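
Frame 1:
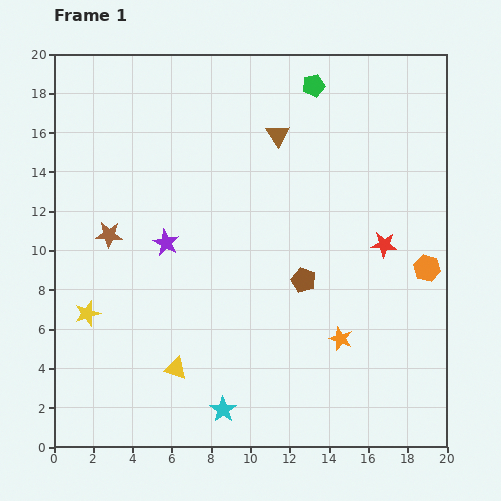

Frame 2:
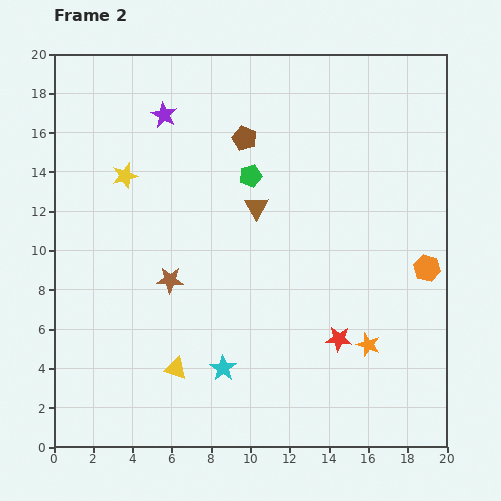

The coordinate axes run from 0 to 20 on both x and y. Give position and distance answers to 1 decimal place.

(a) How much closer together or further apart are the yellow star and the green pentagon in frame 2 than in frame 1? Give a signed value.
-9.9

Distance in frame 1: 16.3. Distance in frame 2: 6.4.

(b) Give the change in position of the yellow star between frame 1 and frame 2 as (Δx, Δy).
(1.9, 7.0)

The yellow star was at (1.7, 6.8) in frame 1 and (3.6, 13.8) in frame 2.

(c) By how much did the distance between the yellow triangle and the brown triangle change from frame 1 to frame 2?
-3.8

Distance in frame 1: 13.0. Distance in frame 2: 9.2.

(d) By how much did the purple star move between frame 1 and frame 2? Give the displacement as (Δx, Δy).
(-0.1, 6.5)

The purple star was at (5.7, 10.4) in frame 1 and (5.6, 16.9) in frame 2.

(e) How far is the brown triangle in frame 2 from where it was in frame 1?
3.9

The brown triangle moved from (11.4, 15.9) to (10.3, 12.2), a distance of √(1.1² + 3.7²) ≈ 3.9.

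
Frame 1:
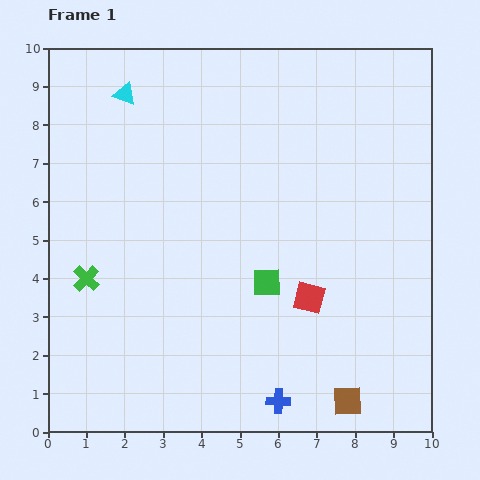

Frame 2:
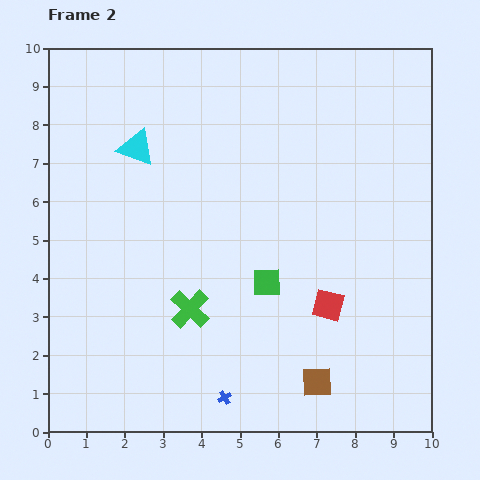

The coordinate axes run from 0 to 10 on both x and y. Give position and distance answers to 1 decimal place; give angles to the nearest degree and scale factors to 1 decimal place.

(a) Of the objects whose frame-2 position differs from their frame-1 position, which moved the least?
the red square

(moved 0.5)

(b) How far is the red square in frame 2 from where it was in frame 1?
0.5

The red square moved from (6.8, 3.5) to (7.3, 3.3), a distance of √(0.5² + 0.2²) ≈ 0.5.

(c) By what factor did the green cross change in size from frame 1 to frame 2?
1.5×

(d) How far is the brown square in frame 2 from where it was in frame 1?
0.9

The brown square moved from (7.8, 0.8) to (7.0, 1.3), a distance of √(0.8² + 0.5²) ≈ 0.9.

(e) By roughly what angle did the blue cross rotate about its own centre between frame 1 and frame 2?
33° counter-clockwise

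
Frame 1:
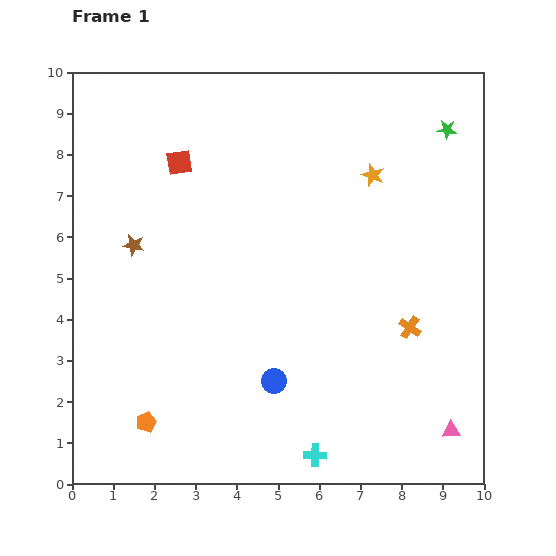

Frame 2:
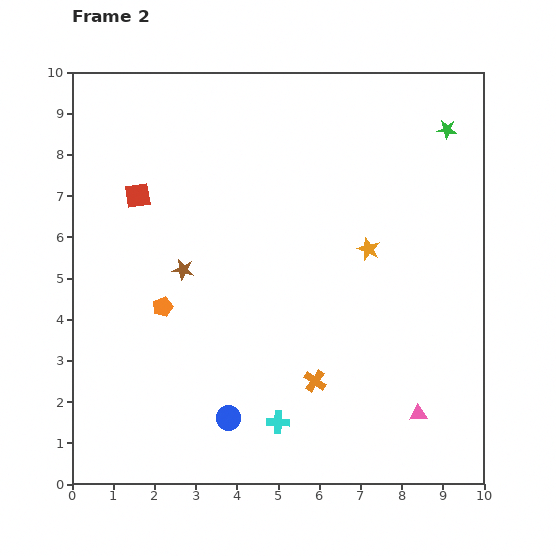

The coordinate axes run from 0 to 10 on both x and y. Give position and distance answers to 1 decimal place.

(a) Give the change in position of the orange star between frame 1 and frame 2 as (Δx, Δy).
(-0.1, -1.8)

The orange star was at (7.3, 7.5) in frame 1 and (7.2, 5.7) in frame 2.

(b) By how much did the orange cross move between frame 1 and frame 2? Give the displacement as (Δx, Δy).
(-2.3, -1.3)

The orange cross was at (8.2, 3.8) in frame 1 and (5.9, 2.5) in frame 2.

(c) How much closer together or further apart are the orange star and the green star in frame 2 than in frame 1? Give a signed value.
+1.4

Distance in frame 1: 2.1. Distance in frame 2: 3.5.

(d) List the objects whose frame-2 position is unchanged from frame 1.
the green star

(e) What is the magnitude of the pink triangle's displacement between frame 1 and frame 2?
0.9

The pink triangle moved from (9.2, 1.3) to (8.4, 1.7), a distance of √(0.8² + 0.4²) ≈ 0.9.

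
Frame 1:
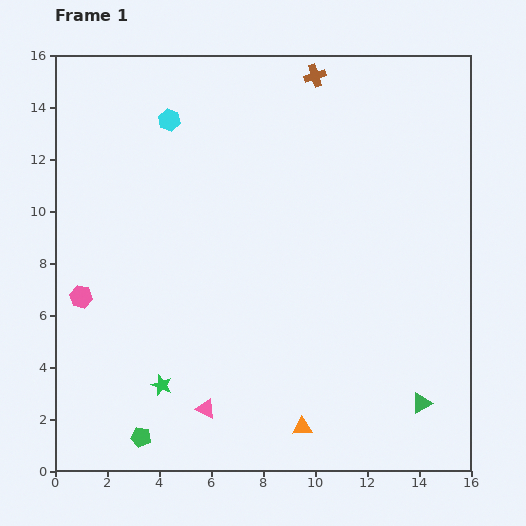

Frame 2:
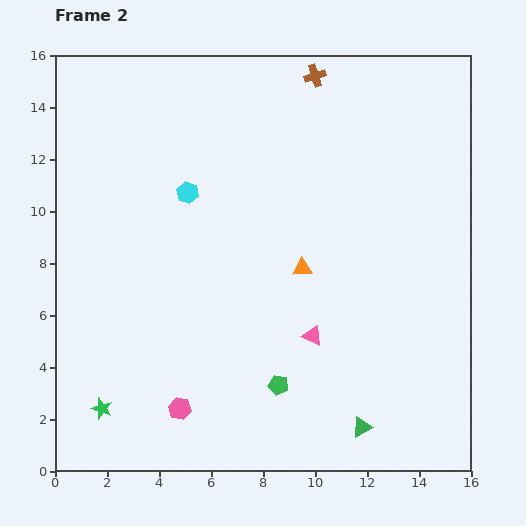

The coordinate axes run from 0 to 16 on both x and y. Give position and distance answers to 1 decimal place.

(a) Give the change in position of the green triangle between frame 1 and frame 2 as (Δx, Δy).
(-2.3, -0.9)

The green triangle was at (14.1, 2.6) in frame 1 and (11.8, 1.7) in frame 2.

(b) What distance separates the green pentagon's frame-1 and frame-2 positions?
5.7

The green pentagon moved from (3.3, 1.3) to (8.6, 3.3), a distance of √(5.3² + 2.0²) ≈ 5.7.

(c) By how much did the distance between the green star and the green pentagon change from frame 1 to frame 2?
+4.7

Distance in frame 1: 2.2. Distance in frame 2: 6.9.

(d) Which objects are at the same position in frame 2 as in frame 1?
the brown cross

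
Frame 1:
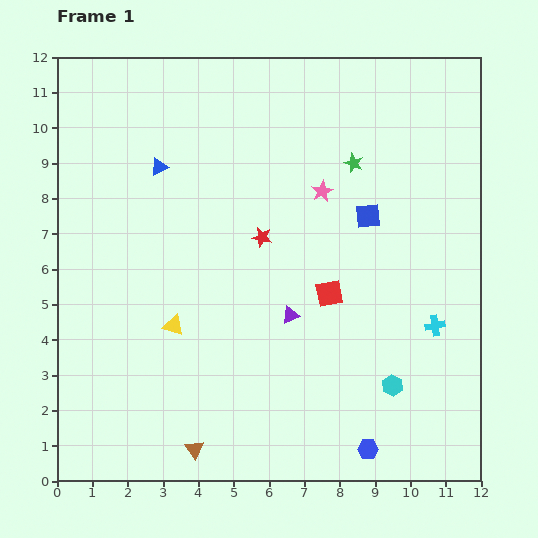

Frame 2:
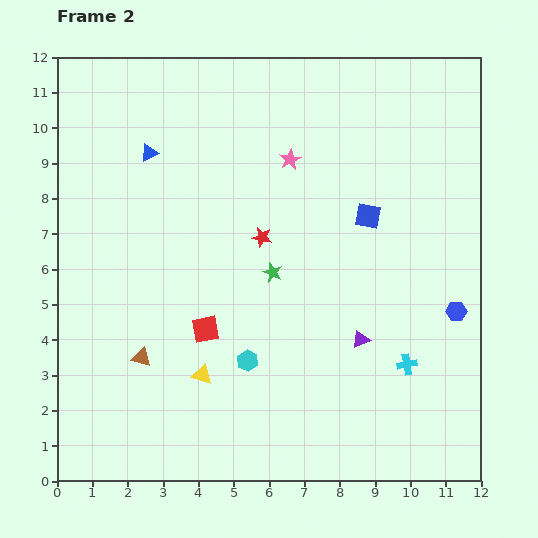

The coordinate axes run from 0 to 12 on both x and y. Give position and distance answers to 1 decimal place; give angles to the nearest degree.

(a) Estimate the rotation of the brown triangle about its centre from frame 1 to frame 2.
40° counter-clockwise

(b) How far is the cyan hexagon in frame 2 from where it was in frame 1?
4.2

The cyan hexagon moved from (9.5, 2.7) to (5.4, 3.4), a distance of √(4.1² + 0.7²) ≈ 4.2.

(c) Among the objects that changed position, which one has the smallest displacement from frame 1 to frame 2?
the blue triangle

(moved 0.5)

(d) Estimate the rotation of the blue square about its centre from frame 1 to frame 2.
17° clockwise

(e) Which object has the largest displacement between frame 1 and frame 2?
the blue hexagon

(moved 4.6; next 4.2)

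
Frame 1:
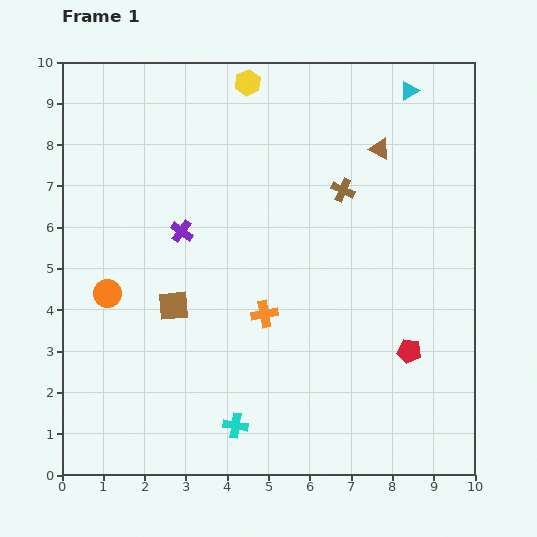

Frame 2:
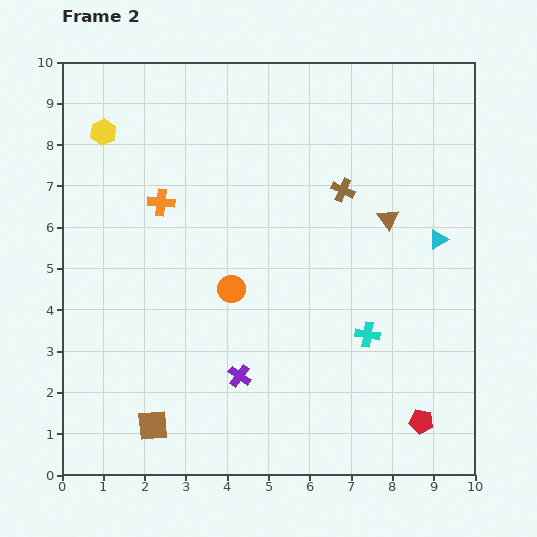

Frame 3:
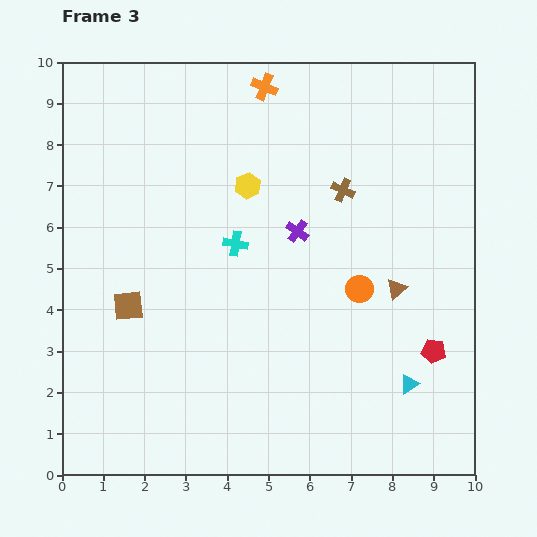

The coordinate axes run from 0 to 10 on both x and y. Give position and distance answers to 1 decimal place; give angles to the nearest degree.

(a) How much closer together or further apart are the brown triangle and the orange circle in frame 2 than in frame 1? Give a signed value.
-3.3

Distance in frame 1: 7.5. Distance in frame 2: 4.2.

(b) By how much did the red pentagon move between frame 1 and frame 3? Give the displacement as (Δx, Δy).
(0.6, 0.0)

The red pentagon was at (8.4, 3.0) in frame 1 and (9.0, 3.0) in frame 3.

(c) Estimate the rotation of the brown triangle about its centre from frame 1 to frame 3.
50° clockwise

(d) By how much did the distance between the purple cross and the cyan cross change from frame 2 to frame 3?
-1.8

Distance in frame 2: 3.3. Distance in frame 3: 1.5.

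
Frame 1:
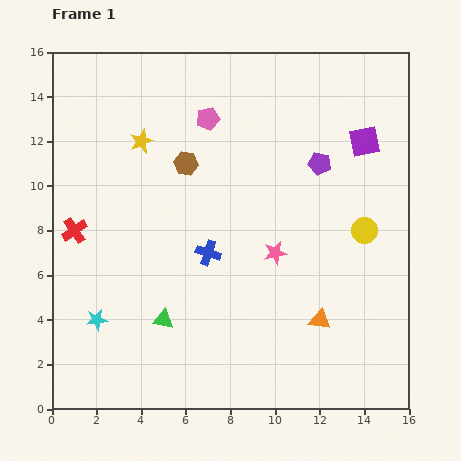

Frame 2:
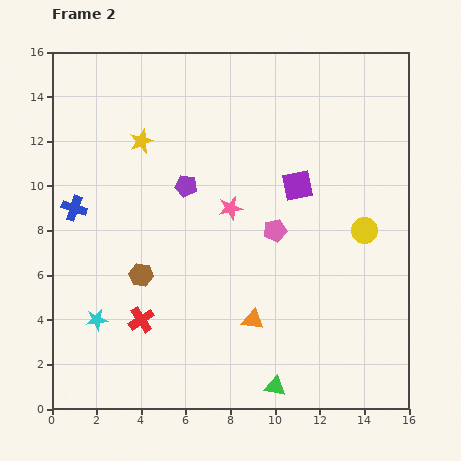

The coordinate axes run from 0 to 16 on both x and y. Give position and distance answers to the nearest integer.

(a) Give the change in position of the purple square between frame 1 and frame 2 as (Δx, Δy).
(-3, -2)

The purple square was at (14, 12) in frame 1 and (11, 10) in frame 2.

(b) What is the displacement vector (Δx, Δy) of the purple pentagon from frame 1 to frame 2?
(-6, -1)

The purple pentagon was at (12, 11) in frame 1 and (6, 10) in frame 2.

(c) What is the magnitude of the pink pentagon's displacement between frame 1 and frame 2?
6

The pink pentagon moved from (7, 13) to (10, 8), a distance of √(3² + 5²) ≈ 6.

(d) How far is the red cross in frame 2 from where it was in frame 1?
5

The red cross moved from (1, 8) to (4, 4), a distance of √(3² + 4²) ≈ 5.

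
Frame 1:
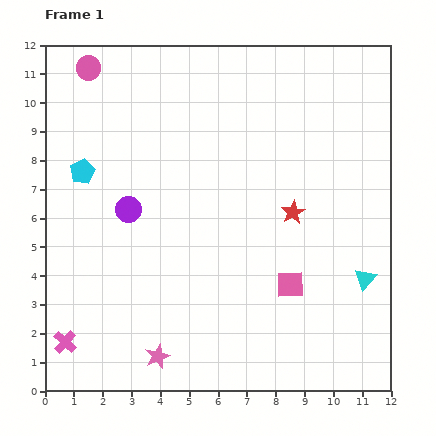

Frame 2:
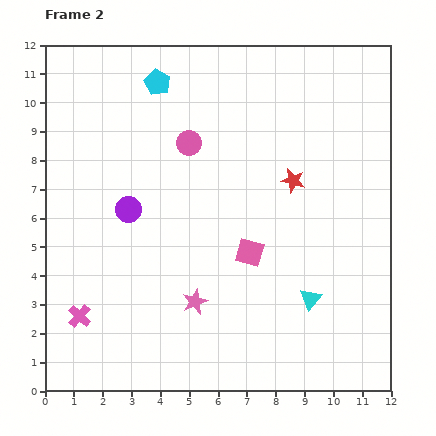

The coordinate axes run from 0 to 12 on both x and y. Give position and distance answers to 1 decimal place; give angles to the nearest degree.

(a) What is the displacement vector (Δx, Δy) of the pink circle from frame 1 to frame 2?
(3.5, -2.6)

The pink circle was at (1.5, 11.2) in frame 1 and (5.0, 8.6) in frame 2.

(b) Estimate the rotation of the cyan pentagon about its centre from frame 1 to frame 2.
17° counter-clockwise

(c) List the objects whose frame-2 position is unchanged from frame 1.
the purple circle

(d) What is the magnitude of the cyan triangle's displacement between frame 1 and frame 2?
2.0

The cyan triangle moved from (11.1, 3.9) to (9.2, 3.2), a distance of √(1.9² + 0.7²) ≈ 2.0.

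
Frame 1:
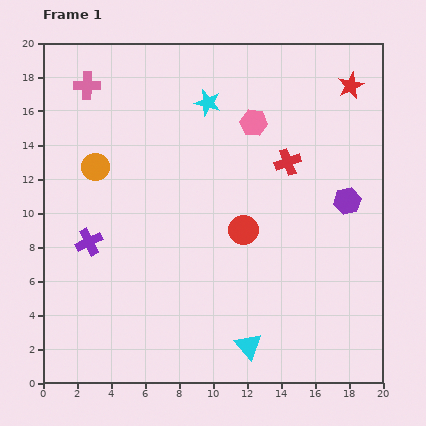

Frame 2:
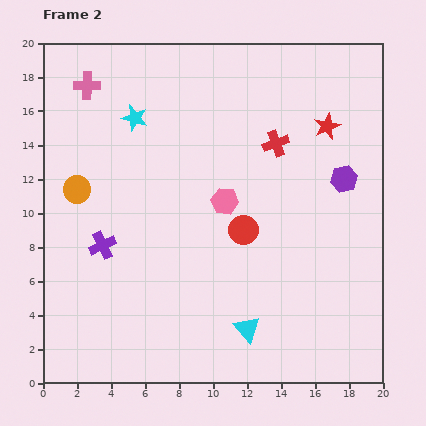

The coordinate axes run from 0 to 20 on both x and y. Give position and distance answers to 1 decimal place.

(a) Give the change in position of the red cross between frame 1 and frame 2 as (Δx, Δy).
(-0.7, 1.1)

The red cross was at (14.4, 13.0) in frame 1 and (13.7, 14.1) in frame 2.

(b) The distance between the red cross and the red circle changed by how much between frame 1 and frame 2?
+0.6

Distance in frame 1: 4.8. Distance in frame 2: 5.4.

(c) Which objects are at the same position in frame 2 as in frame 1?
the pink cross, the red circle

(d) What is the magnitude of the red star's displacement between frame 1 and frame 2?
2.8

The red star moved from (18.1, 17.5) to (16.7, 15.1), a distance of √(1.4² + 2.4²) ≈ 2.8.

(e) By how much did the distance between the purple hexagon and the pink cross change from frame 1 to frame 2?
-0.6

Distance in frame 1: 16.7. Distance in frame 2: 16.1.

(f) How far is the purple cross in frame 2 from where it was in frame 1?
0.8

The purple cross moved from (2.7, 8.3) to (3.5, 8.1), a distance of √(0.8² + 0.2²) ≈ 0.8.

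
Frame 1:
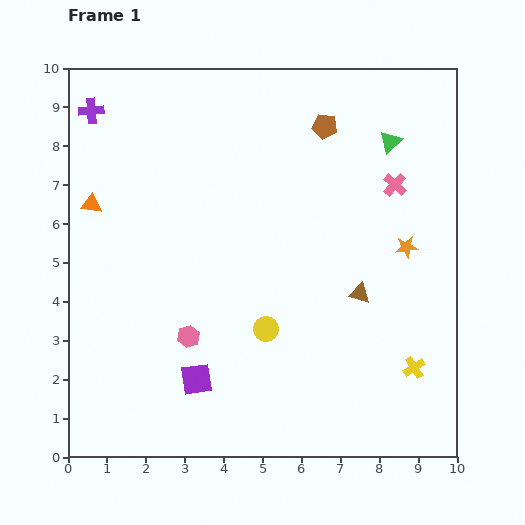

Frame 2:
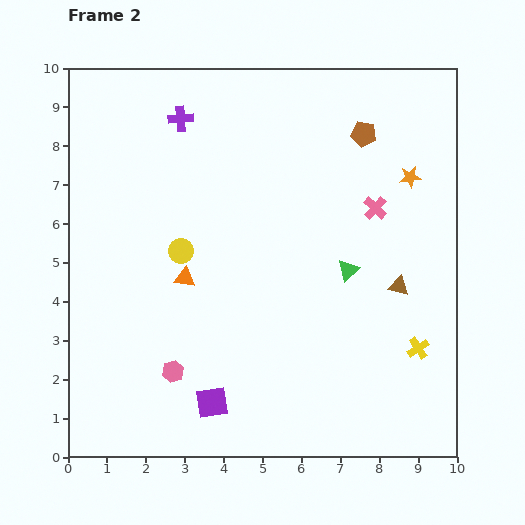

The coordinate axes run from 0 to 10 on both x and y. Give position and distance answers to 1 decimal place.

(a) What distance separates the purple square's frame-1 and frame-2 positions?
0.7

The purple square moved from (3.3, 2.0) to (3.7, 1.4), a distance of √(0.4² + 0.6²) ≈ 0.7.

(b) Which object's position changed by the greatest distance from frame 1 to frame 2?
the green triangle

(moved 3.5; next 3.1)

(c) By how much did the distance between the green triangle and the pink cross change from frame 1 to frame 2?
+0.6

Distance in frame 1: 1.1. Distance in frame 2: 1.7.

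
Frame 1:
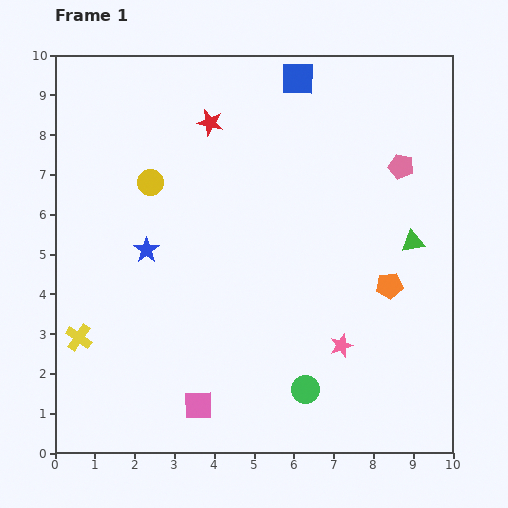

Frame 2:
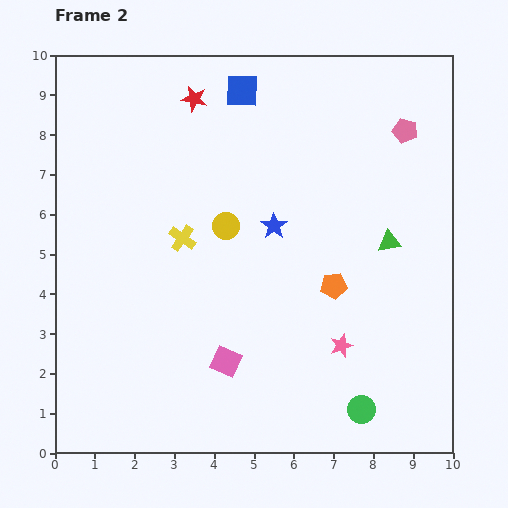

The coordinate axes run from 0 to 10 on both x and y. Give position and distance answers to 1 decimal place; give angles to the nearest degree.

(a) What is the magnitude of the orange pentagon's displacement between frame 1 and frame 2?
1.4

The orange pentagon moved from (8.4, 4.2) to (7.0, 4.2), a distance of √(1.4² + 0.0²) ≈ 1.4.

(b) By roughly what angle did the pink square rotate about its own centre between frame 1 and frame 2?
25° clockwise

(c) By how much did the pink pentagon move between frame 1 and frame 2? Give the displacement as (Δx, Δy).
(0.1, 0.9)

The pink pentagon was at (8.7, 7.2) in frame 1 and (8.8, 8.1) in frame 2.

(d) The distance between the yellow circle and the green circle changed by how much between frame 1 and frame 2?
-0.8

Distance in frame 1: 6.5. Distance in frame 2: 5.7.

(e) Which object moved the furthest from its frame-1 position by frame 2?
the yellow cross

(moved 3.6; next 3.3)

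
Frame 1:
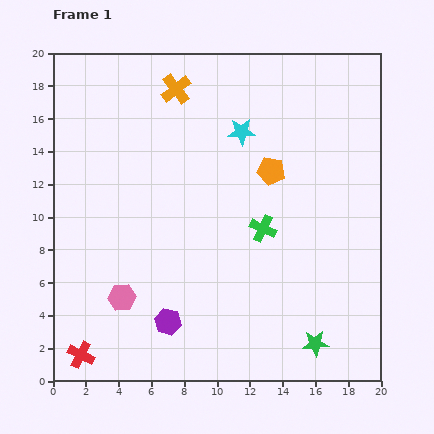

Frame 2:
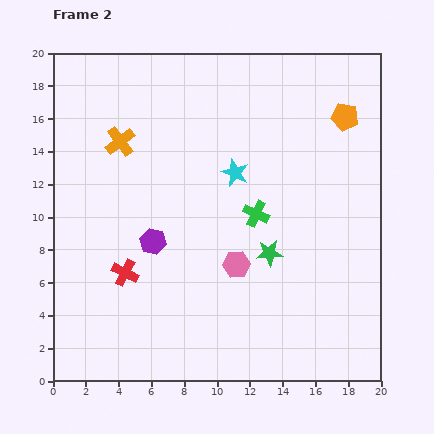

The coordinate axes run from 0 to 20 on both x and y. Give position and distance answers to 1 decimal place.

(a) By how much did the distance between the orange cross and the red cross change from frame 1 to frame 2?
-9.2

Distance in frame 1: 17.2. Distance in frame 2: 8.0.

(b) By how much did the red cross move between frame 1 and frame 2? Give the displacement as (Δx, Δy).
(2.7, 5.0)

The red cross was at (1.7, 1.6) in frame 1 and (4.4, 6.6) in frame 2.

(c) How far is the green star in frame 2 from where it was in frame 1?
6.2

The green star moved from (16.0, 2.3) to (13.2, 7.8), a distance of √(2.8² + 5.5²) ≈ 6.2.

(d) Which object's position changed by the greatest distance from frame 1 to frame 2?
the pink hexagon

(moved 7.3; next 6.2)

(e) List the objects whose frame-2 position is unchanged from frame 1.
none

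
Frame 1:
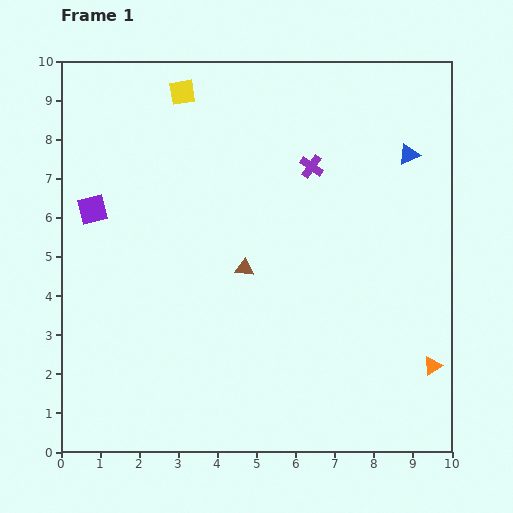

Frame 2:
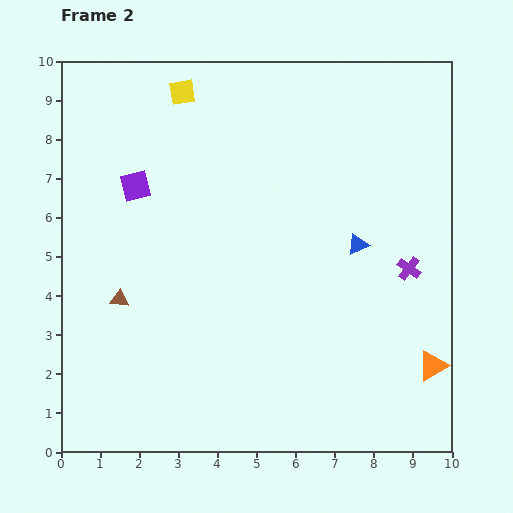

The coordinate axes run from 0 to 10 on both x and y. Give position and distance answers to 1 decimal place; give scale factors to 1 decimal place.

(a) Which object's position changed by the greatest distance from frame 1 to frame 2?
the purple cross

(moved 3.6; next 3.3)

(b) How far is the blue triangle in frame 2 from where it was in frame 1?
2.6

The blue triangle moved from (8.9, 7.6) to (7.6, 5.3), a distance of √(1.3² + 2.3²) ≈ 2.6.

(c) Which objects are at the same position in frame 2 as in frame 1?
the orange triangle, the yellow square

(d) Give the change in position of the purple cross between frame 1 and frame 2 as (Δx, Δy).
(2.5, -2.6)

The purple cross was at (6.4, 7.3) in frame 1 and (8.9, 4.7) in frame 2.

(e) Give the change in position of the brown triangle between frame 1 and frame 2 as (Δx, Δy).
(-3.2, -0.8)

The brown triangle was at (4.7, 4.7) in frame 1 and (1.5, 3.9) in frame 2.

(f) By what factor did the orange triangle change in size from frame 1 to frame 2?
1.6×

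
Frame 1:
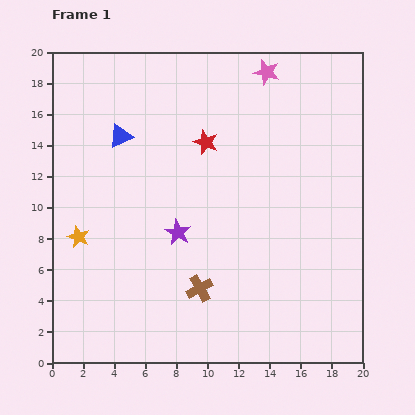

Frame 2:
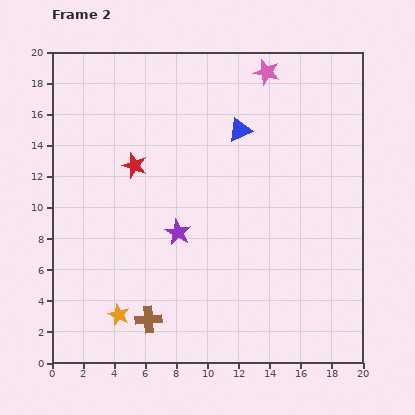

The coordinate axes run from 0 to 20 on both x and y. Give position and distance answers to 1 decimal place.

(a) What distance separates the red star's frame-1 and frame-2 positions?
4.8

The red star moved from (9.9, 14.2) to (5.3, 12.7), a distance of √(4.6² + 1.5²) ≈ 4.8.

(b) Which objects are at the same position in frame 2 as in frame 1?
the pink star, the purple star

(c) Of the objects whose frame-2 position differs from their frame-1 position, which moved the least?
the brown cross

(moved 3.9)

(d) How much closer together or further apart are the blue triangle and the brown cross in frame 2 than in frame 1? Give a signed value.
+2.6

Distance in frame 1: 11.0. Distance in frame 2: 13.6.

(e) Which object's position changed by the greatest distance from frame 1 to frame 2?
the blue triangle

(moved 7.7; next 5.6)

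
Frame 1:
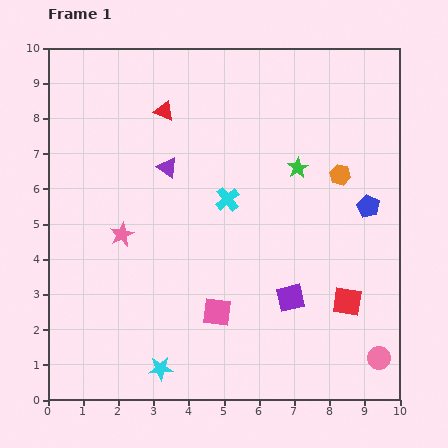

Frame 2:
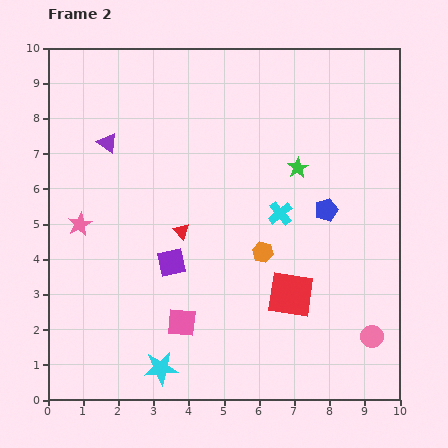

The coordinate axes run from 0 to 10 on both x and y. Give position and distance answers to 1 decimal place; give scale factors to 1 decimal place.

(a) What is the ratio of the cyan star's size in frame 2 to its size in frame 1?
1.4×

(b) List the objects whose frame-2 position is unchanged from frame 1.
the green star, the cyan star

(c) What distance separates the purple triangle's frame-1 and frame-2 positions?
1.8

The purple triangle moved from (3.4, 6.6) to (1.7, 7.3), a distance of √(1.7² + 0.7²) ≈ 1.8.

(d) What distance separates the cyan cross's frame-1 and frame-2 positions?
1.6

The cyan cross moved from (5.1, 5.7) to (6.6, 5.3), a distance of √(1.5² + 0.4²) ≈ 1.6.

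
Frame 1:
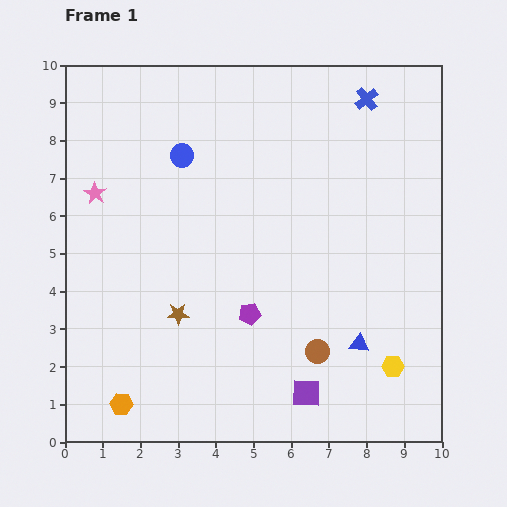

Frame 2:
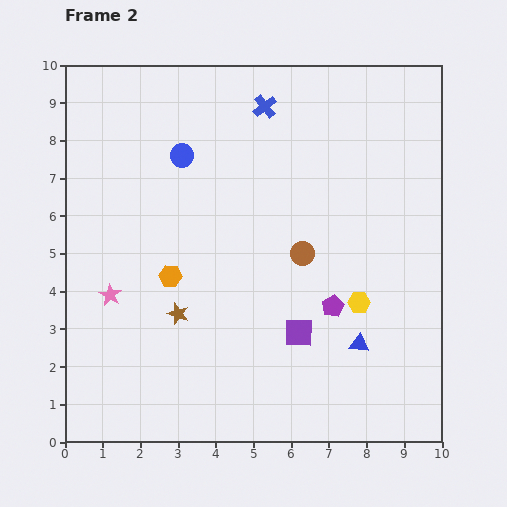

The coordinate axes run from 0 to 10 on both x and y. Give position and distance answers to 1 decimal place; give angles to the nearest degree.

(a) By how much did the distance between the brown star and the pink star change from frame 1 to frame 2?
-2.0

Distance in frame 1: 3.9. Distance in frame 2: 1.9.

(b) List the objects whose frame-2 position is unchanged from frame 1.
the blue circle, the brown star, the blue triangle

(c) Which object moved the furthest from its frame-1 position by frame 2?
the orange hexagon

(moved 3.6; next 2.7)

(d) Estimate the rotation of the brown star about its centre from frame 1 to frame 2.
21° clockwise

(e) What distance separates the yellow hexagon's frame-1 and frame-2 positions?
1.9

The yellow hexagon moved from (8.7, 2.0) to (7.8, 3.7), a distance of √(0.9² + 1.7²) ≈ 1.9.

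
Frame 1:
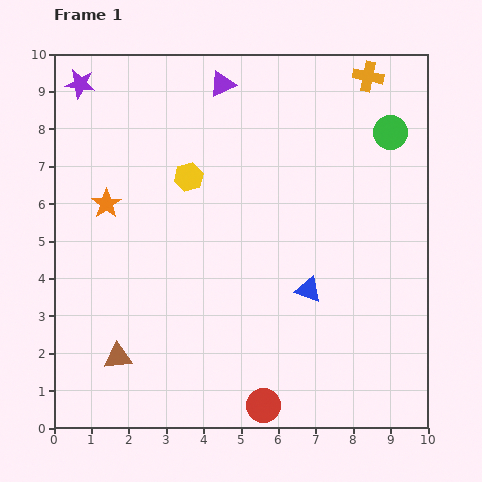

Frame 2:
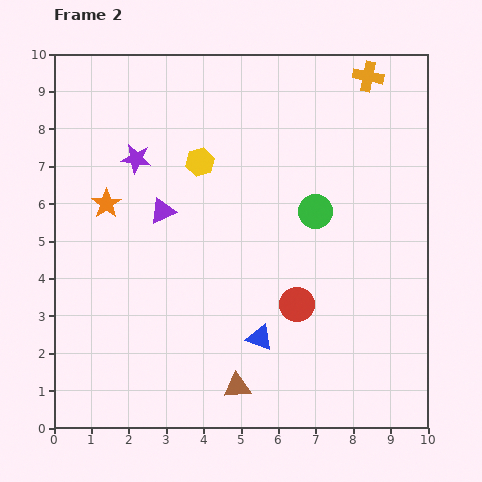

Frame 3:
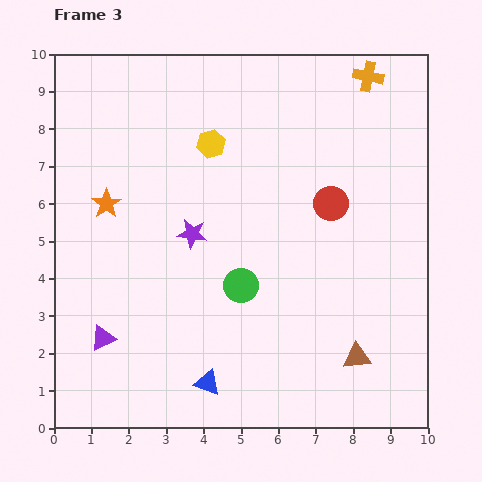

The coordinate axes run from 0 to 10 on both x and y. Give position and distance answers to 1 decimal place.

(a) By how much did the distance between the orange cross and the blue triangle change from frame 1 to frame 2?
+1.7

Distance in frame 1: 5.9. Distance in frame 2: 7.6.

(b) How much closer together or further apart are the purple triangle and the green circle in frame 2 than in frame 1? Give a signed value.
-0.6

Distance in frame 1: 4.7. Distance in frame 2: 4.1.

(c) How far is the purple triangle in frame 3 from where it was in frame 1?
7.5

The purple triangle moved from (4.5, 9.2) to (1.3, 2.4), a distance of √(3.2² + 6.8²) ≈ 7.5.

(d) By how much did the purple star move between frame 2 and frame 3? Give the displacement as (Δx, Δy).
(1.5, -2.0)

The purple star was at (2.2, 7.2) in frame 2 and (3.7, 5.2) in frame 3.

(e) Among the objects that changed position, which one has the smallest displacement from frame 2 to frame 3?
the yellow hexagon

(moved 0.6)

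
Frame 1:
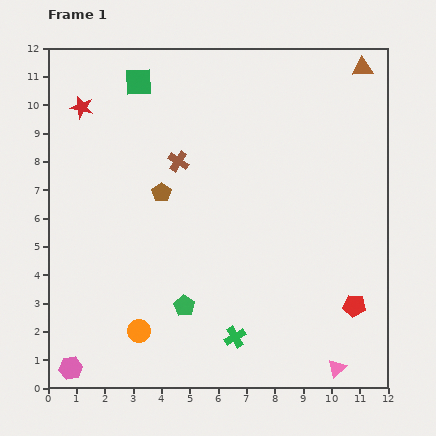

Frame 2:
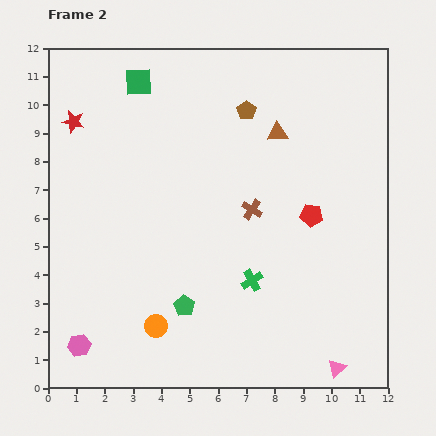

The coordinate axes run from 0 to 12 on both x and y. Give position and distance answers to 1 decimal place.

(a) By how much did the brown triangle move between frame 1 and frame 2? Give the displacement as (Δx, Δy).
(-3.0, -2.3)

The brown triangle was at (11.1, 11.3) in frame 1 and (8.1, 9.0) in frame 2.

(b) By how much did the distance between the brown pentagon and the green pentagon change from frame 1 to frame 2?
+3.1

Distance in frame 1: 4.1. Distance in frame 2: 7.2.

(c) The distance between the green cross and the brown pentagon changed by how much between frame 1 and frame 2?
+0.3

Distance in frame 1: 5.7. Distance in frame 2: 6.0.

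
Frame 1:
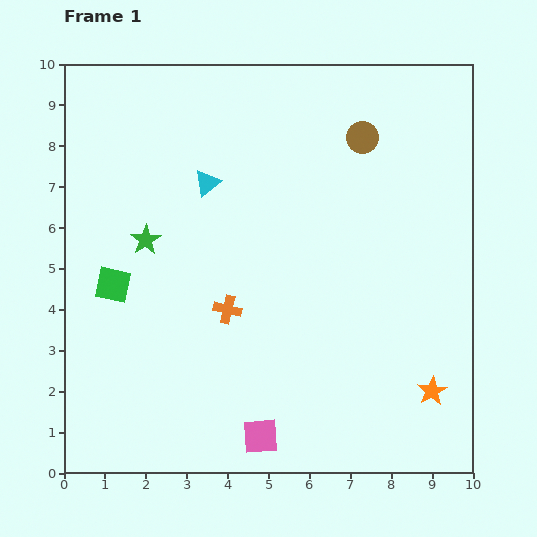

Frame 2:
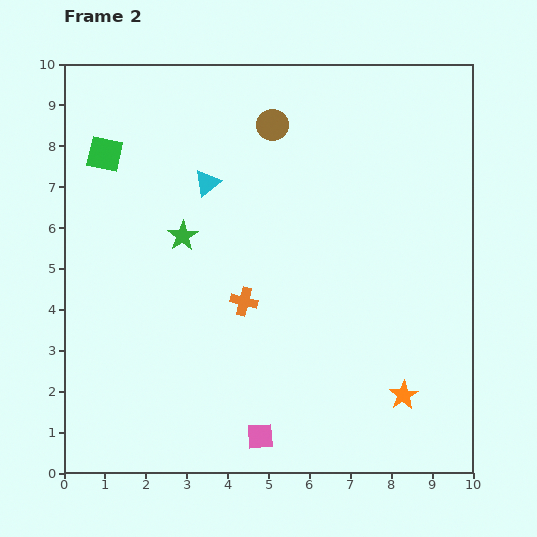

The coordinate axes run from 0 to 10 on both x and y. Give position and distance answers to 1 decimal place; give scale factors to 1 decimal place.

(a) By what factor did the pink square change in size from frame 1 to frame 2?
0.7×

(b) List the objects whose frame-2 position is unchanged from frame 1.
the cyan triangle, the pink square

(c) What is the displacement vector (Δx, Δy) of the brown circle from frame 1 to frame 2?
(-2.2, 0.3)

The brown circle was at (7.3, 8.2) in frame 1 and (5.1, 8.5) in frame 2.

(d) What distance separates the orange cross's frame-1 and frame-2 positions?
0.4

The orange cross moved from (4.0, 4.0) to (4.4, 4.2), a distance of √(0.4² + 0.2²) ≈ 0.4.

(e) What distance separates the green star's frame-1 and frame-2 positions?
0.9

The green star moved from (2.0, 5.7) to (2.9, 5.8), a distance of √(0.9² + 0.1²) ≈ 0.9.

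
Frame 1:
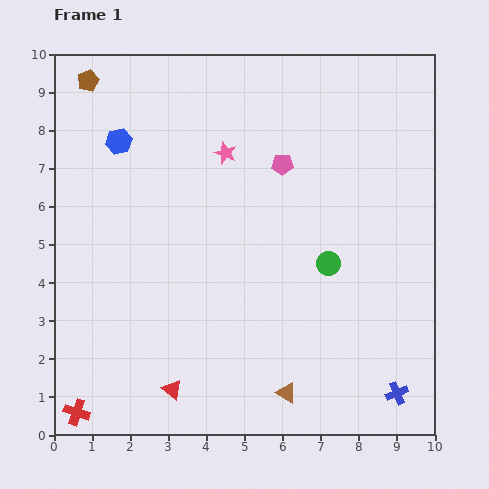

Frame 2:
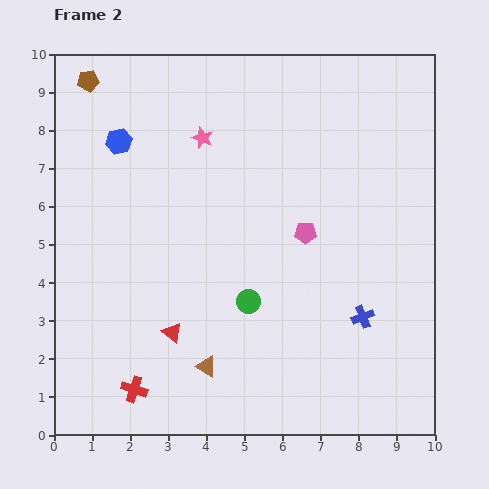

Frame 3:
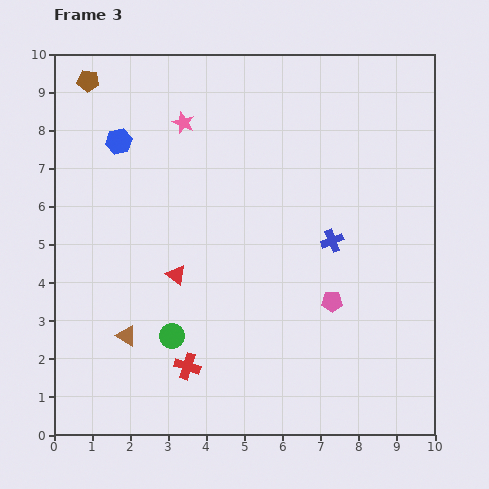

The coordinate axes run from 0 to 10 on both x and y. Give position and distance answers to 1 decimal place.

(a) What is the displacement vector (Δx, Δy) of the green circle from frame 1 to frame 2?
(-2.1, -1.0)

The green circle was at (7.2, 4.5) in frame 1 and (5.1, 3.5) in frame 2.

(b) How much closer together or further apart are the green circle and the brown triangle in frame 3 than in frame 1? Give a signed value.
-2.4

Distance in frame 1: 3.6. Distance in frame 3: 1.2.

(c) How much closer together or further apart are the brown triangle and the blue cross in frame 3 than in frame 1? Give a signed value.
+3.1

Distance in frame 1: 2.9. Distance in frame 3: 6.0.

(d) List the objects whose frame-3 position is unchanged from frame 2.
the blue hexagon, the brown pentagon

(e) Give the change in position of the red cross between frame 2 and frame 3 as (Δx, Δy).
(1.4, 0.6)

The red cross was at (2.1, 1.2) in frame 2 and (3.5, 1.8) in frame 3.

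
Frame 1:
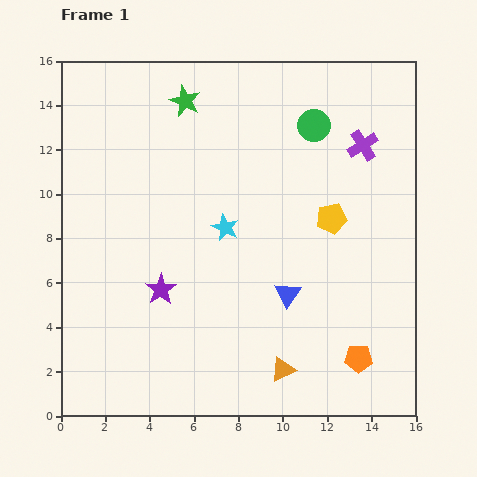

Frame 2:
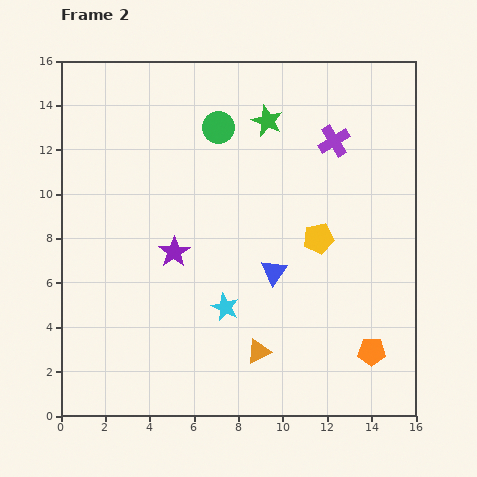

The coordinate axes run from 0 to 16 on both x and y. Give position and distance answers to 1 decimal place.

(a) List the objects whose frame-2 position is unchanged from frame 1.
none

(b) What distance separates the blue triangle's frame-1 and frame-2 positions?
1.2

The blue triangle moved from (10.2, 5.5) to (9.6, 6.5), a distance of √(0.6² + 1.0²) ≈ 1.2.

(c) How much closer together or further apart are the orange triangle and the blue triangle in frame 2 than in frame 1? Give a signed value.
+0.3

Distance in frame 1: 3.4. Distance in frame 2: 3.7.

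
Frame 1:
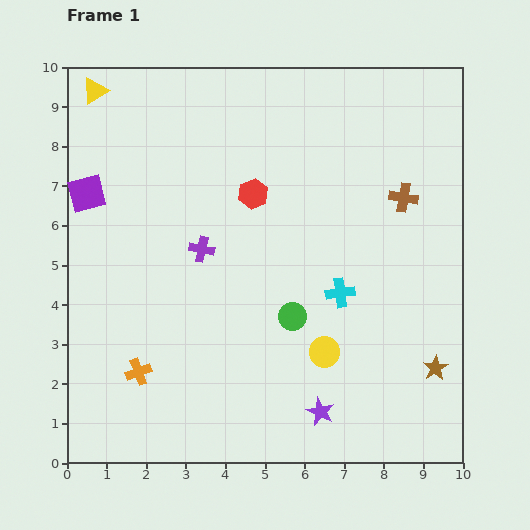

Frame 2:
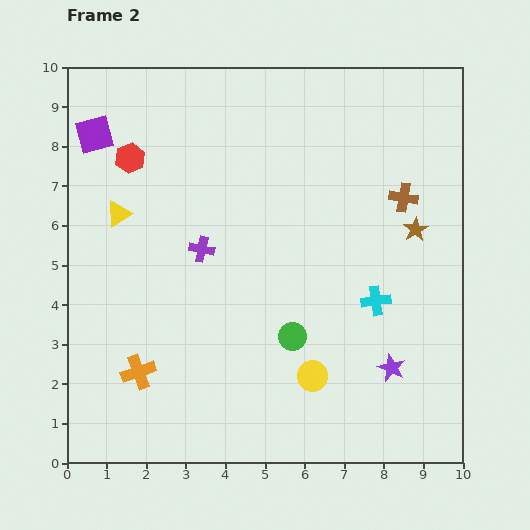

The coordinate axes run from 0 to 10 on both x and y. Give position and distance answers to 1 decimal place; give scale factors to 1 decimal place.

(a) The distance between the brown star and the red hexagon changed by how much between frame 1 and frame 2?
+1.0

Distance in frame 1: 6.4. Distance in frame 2: 7.4.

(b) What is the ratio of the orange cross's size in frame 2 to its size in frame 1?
1.3×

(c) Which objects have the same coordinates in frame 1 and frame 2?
the brown cross, the orange cross, the purple cross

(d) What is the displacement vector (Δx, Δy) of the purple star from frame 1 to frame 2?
(1.8, 1.1)

The purple star was at (6.4, 1.3) in frame 1 and (8.2, 2.4) in frame 2.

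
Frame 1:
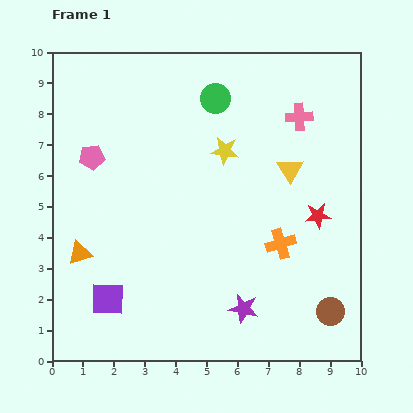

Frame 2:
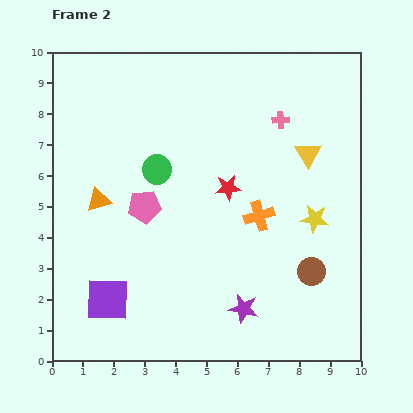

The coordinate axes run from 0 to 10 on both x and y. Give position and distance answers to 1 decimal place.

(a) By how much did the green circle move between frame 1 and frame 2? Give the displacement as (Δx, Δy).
(-1.9, -2.3)

The green circle was at (5.3, 8.5) in frame 1 and (3.4, 6.2) in frame 2.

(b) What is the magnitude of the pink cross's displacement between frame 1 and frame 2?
0.6

The pink cross moved from (8.0, 7.9) to (7.4, 7.8), a distance of √(0.6² + 0.1²) ≈ 0.6.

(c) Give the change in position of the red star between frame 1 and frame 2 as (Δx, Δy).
(-2.9, 0.9)

The red star was at (8.6, 4.7) in frame 1 and (5.7, 5.6) in frame 2.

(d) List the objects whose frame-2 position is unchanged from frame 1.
the purple star, the purple square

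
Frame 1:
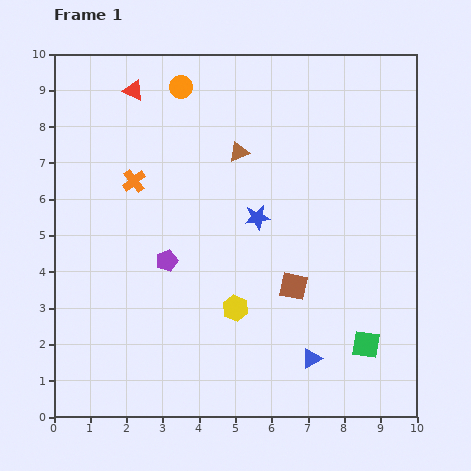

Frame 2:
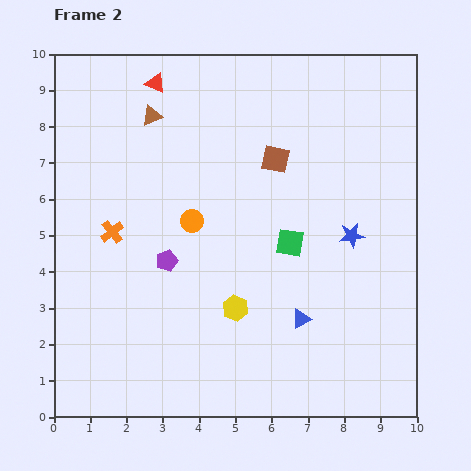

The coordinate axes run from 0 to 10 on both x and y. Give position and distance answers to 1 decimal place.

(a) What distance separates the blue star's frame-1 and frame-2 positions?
2.6

The blue star moved from (5.6, 5.5) to (8.2, 5.0), a distance of √(2.6² + 0.5²) ≈ 2.6.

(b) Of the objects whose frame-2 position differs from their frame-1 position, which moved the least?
the red triangle

(moved 0.6)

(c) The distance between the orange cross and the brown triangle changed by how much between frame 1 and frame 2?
+0.4

Distance in frame 1: 3.0. Distance in frame 2: 3.4.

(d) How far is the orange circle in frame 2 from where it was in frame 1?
3.7

The orange circle moved from (3.5, 9.1) to (3.8, 5.4), a distance of √(0.3² + 3.7²) ≈ 3.7.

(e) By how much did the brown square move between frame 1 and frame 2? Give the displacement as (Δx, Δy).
(-0.5, 3.5)

The brown square was at (6.6, 3.6) in frame 1 and (6.1, 7.1) in frame 2.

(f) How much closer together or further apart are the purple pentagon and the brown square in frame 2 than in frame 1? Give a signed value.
+0.5

Distance in frame 1: 3.6. Distance in frame 2: 4.1.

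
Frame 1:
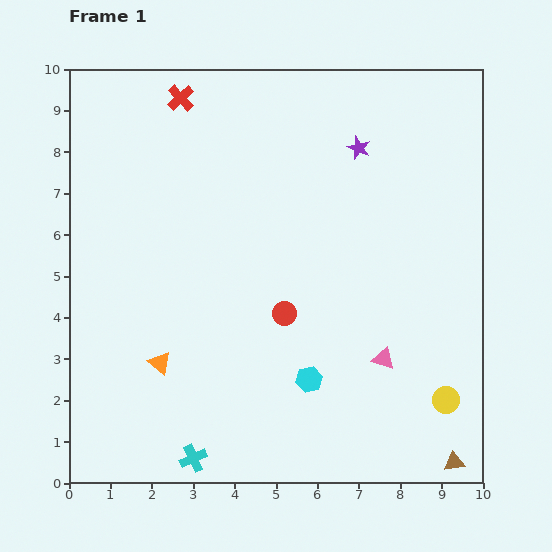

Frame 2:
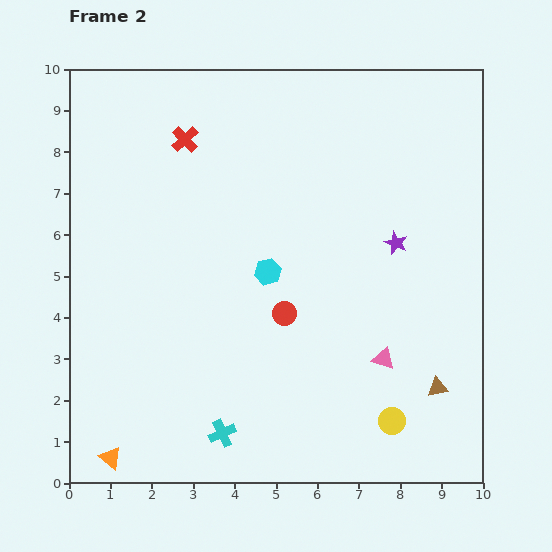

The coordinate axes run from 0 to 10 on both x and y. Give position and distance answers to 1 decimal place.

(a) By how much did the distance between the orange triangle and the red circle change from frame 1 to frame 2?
+2.3

Distance in frame 1: 3.2. Distance in frame 2: 5.5.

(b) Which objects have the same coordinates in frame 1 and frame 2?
the red circle, the pink triangle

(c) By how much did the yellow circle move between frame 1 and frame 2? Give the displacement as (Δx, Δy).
(-1.3, -0.5)

The yellow circle was at (9.1, 2.0) in frame 1 and (7.8, 1.5) in frame 2.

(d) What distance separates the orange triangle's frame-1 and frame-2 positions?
2.6

The orange triangle moved from (2.2, 2.9) to (1.0, 0.6), a distance of √(1.2² + 2.3²) ≈ 2.6.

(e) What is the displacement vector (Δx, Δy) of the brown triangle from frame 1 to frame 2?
(-0.4, 1.8)

The brown triangle was at (9.3, 0.5) in frame 1 and (8.9, 2.3) in frame 2.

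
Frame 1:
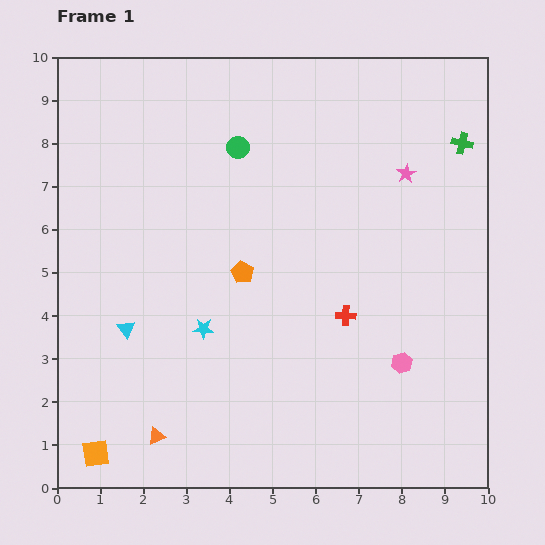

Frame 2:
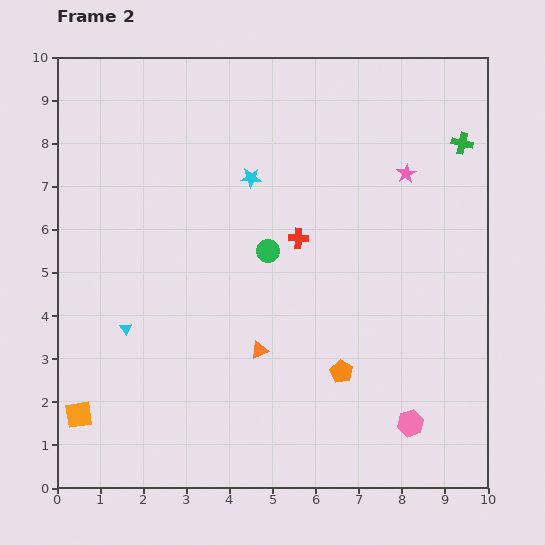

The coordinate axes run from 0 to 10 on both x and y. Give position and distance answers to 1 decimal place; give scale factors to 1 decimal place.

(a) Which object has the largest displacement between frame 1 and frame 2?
the cyan star

(moved 3.7; next 3.3)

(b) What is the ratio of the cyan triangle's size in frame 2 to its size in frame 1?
0.6×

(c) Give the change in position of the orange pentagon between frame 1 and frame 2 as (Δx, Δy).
(2.3, -2.3)

The orange pentagon was at (4.3, 5.0) in frame 1 and (6.6, 2.7) in frame 2.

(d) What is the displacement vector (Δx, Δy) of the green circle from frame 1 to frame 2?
(0.7, -2.4)

The green circle was at (4.2, 7.9) in frame 1 and (4.9, 5.5) in frame 2.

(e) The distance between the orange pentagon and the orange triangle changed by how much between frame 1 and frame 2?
-2.3

Distance in frame 1: 4.3. Distance in frame 2: 2.0.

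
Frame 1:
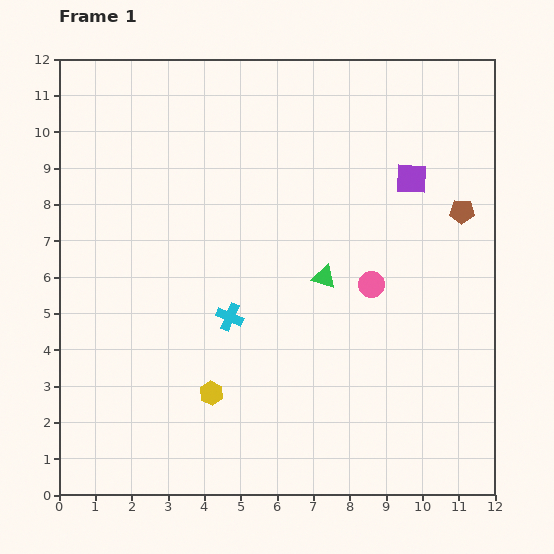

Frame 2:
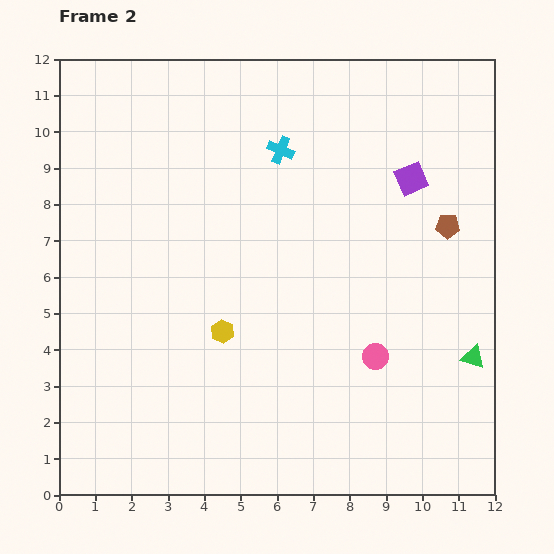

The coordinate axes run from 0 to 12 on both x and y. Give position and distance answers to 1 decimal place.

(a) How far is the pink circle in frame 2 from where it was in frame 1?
2.0

The pink circle moved from (8.6, 5.8) to (8.7, 3.8), a distance of √(0.1² + 2.0²) ≈ 2.0.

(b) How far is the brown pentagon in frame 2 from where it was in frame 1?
0.6

The brown pentagon moved from (11.1, 7.8) to (10.7, 7.4), a distance of √(0.4² + 0.4²) ≈ 0.6.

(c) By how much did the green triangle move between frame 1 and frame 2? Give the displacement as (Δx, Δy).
(4.1, -2.2)

The green triangle was at (7.3, 6.0) in frame 1 and (11.4, 3.8) in frame 2.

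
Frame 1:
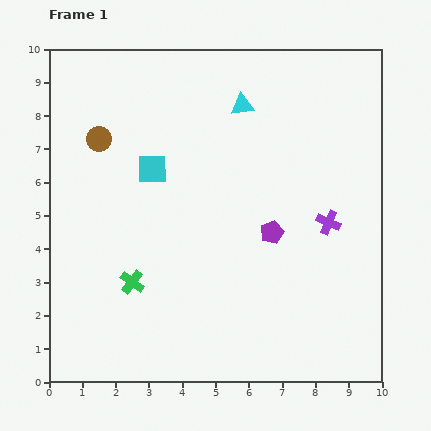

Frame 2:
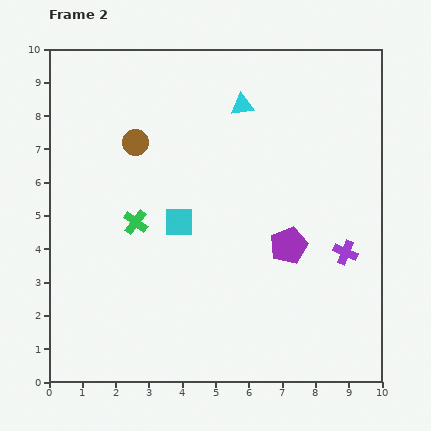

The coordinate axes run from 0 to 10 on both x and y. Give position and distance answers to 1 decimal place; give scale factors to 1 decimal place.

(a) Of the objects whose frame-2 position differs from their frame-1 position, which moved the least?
the purple pentagon

(moved 0.6)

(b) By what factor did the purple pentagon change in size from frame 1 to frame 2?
1.6×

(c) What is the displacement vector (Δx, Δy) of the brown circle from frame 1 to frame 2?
(1.1, -0.1)

The brown circle was at (1.5, 7.3) in frame 1 and (2.6, 7.2) in frame 2.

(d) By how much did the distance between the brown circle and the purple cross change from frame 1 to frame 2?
-0.2

Distance in frame 1: 7.3. Distance in frame 2: 7.1.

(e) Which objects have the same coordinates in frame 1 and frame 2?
the cyan triangle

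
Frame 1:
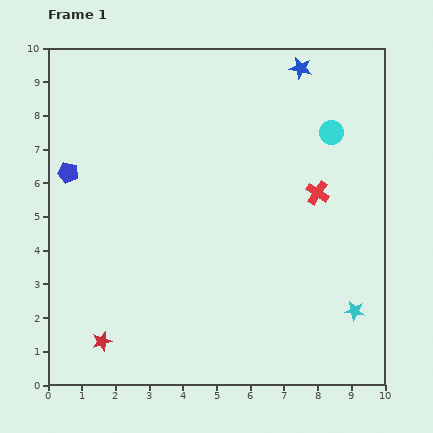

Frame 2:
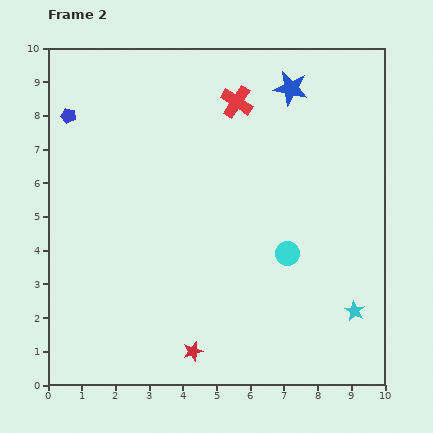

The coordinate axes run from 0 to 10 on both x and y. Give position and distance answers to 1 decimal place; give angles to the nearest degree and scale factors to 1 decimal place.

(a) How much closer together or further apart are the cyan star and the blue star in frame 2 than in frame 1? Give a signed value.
-0.5

Distance in frame 1: 7.4. Distance in frame 2: 6.9.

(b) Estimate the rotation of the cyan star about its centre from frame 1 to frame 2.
21° clockwise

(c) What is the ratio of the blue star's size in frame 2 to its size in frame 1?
1.6×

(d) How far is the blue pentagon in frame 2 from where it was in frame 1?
1.7

The blue pentagon moved from (0.6, 6.3) to (0.6, 8.0), a distance of √(0.0² + 1.7²) ≈ 1.7.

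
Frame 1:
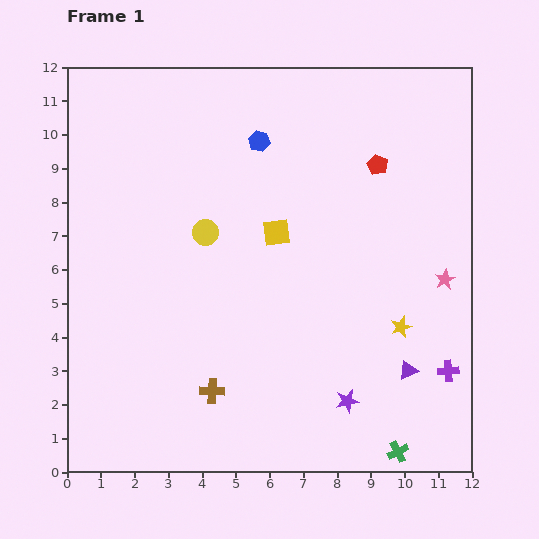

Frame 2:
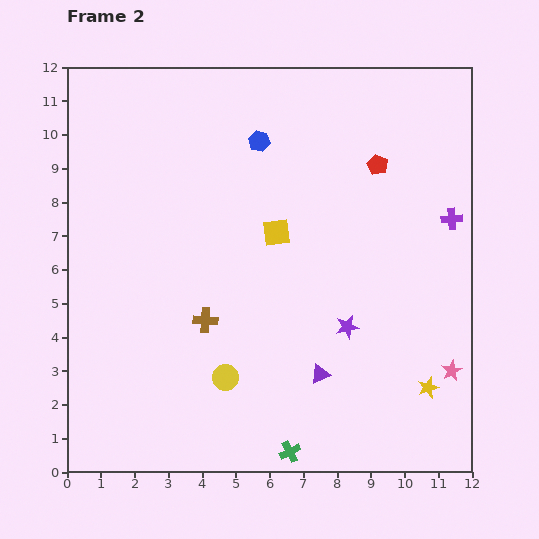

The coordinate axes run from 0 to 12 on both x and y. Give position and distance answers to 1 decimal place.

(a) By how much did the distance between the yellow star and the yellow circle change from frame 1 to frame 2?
-0.4

Distance in frame 1: 6.4. Distance in frame 2: 6.0.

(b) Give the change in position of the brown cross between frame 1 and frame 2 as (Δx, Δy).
(-0.2, 2.1)

The brown cross was at (4.3, 2.4) in frame 1 and (4.1, 4.5) in frame 2.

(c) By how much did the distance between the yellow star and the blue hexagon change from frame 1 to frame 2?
+1.9

Distance in frame 1: 6.9. Distance in frame 2: 8.8.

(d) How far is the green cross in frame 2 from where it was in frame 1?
3.2

The green cross moved from (9.8, 0.6) to (6.6, 0.6), a distance of √(3.2² + 0.0²) ≈ 3.2.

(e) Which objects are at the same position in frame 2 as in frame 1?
the yellow square, the blue hexagon, the red pentagon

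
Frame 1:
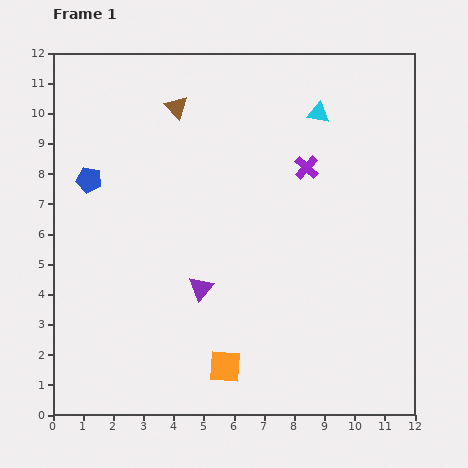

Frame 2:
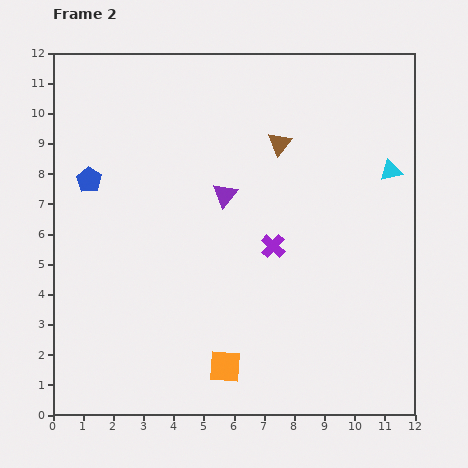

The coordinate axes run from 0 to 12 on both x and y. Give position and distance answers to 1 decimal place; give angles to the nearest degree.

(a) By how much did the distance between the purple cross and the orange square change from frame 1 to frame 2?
-2.8

Distance in frame 1: 7.1. Distance in frame 2: 4.3.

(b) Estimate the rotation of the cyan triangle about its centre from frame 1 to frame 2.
22° counter-clockwise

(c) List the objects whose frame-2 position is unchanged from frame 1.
the blue pentagon, the orange square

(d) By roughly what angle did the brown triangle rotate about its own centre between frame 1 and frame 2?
22° clockwise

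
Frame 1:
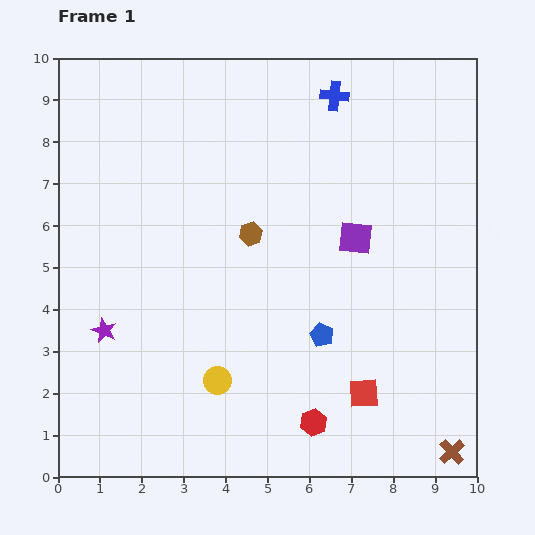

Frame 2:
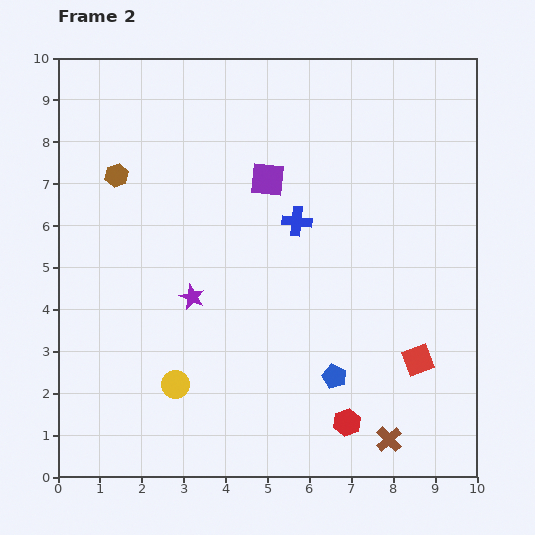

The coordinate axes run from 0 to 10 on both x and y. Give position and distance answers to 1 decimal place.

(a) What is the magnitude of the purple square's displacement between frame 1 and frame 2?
2.5

The purple square moved from (7.1, 5.7) to (5.0, 7.1), a distance of √(2.1² + 1.4²) ≈ 2.5.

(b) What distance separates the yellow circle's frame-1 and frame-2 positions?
1.0

The yellow circle moved from (3.8, 2.3) to (2.8, 2.2), a distance of √(1.0² + 0.1²) ≈ 1.0.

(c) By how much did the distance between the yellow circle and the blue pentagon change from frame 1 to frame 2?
+1.1

Distance in frame 1: 2.7. Distance in frame 2: 3.8.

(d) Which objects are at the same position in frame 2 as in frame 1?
none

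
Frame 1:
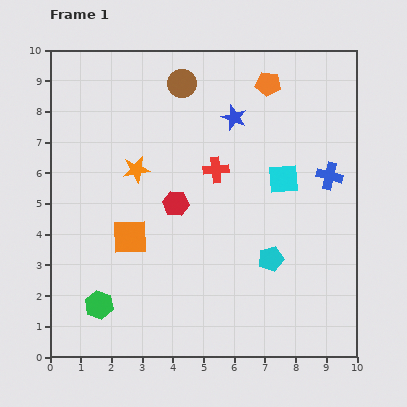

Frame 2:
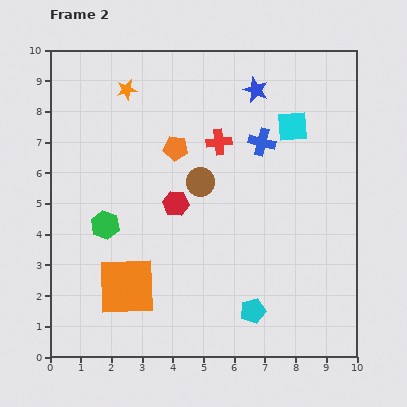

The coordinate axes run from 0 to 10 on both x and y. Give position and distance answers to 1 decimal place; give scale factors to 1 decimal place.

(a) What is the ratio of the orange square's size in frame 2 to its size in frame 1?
1.7×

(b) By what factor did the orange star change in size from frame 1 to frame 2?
0.8×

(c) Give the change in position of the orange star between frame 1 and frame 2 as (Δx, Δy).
(-0.3, 2.6)

The orange star was at (2.8, 6.1) in frame 1 and (2.5, 8.7) in frame 2.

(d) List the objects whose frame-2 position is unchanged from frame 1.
the red hexagon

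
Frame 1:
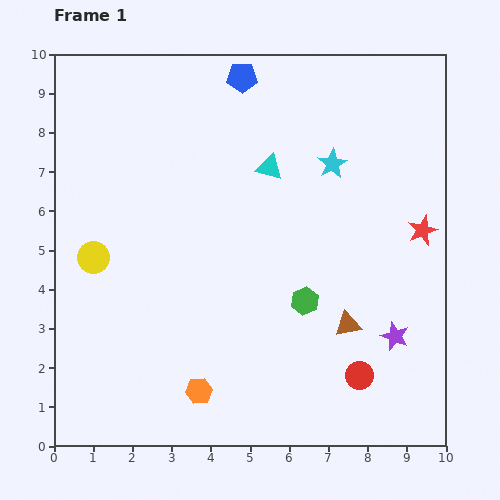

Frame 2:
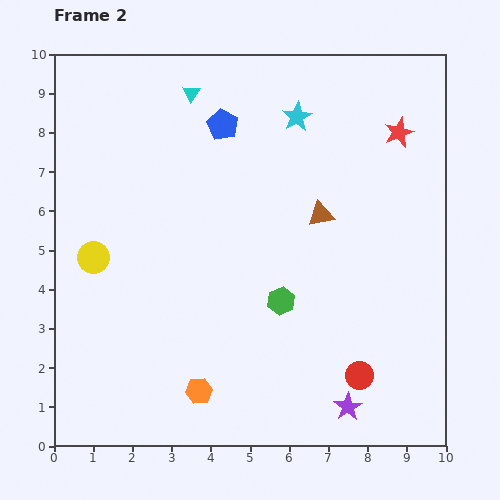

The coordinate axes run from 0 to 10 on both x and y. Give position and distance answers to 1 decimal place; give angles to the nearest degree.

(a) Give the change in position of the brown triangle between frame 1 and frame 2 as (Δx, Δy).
(-0.7, 2.8)

The brown triangle was at (7.5, 3.1) in frame 1 and (6.8, 5.9) in frame 2.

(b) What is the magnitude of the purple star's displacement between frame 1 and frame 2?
2.2

The purple star moved from (8.7, 2.8) to (7.5, 1.0), a distance of √(1.2² + 1.8²) ≈ 2.2.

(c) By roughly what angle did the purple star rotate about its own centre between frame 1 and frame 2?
19° clockwise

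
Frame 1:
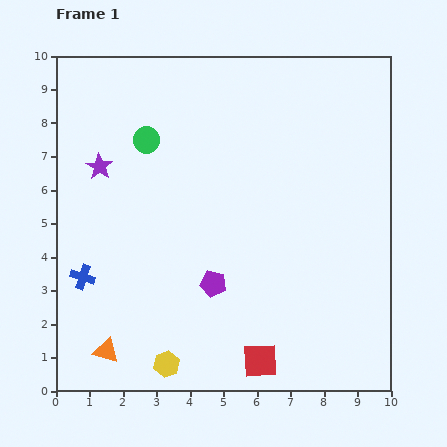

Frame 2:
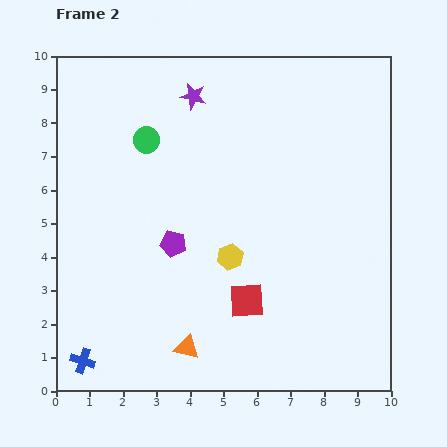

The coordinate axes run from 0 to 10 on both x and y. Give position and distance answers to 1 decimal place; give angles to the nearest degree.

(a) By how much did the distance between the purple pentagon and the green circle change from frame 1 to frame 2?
-1.5

Distance in frame 1: 4.7. Distance in frame 2: 3.2.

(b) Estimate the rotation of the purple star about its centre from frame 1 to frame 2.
20° counter-clockwise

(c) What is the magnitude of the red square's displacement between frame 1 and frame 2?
1.8

The red square moved from (6.1, 0.9) to (5.7, 2.7), a distance of √(0.4² + 1.8²) ≈ 1.8.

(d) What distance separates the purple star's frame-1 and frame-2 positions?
3.5

The purple star moved from (1.3, 6.7) to (4.1, 8.8), a distance of √(2.8² + 2.1²) ≈ 3.5.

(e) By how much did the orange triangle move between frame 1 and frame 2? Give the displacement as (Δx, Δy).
(2.4, 0.1)

The orange triangle was at (1.5, 1.2) in frame 1 and (3.9, 1.3) in frame 2.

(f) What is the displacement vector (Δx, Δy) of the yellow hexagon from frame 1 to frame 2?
(1.9, 3.2)

The yellow hexagon was at (3.3, 0.8) in frame 1 and (5.2, 4.0) in frame 2.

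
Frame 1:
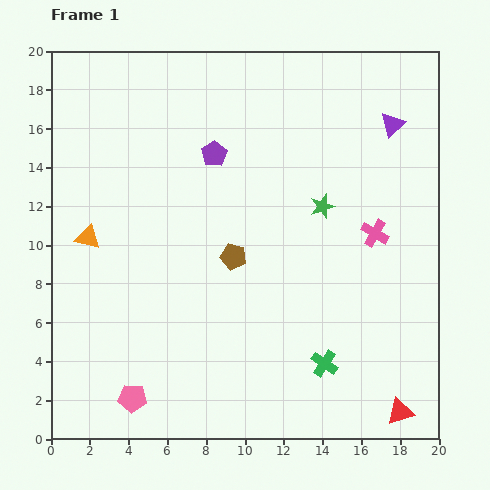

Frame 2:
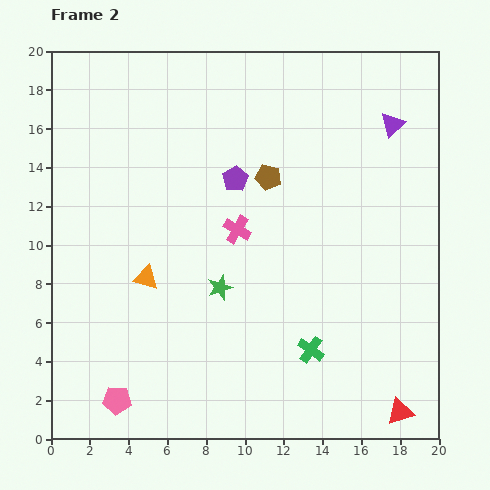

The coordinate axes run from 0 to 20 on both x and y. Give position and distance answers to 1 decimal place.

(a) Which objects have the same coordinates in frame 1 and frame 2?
the red triangle, the purple triangle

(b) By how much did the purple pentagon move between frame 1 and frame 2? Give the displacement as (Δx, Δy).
(1.1, -1.3)

The purple pentagon was at (8.4, 14.7) in frame 1 and (9.5, 13.4) in frame 2.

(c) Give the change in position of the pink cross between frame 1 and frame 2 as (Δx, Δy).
(-7.1, 0.2)

The pink cross was at (16.7, 10.6) in frame 1 and (9.6, 10.8) in frame 2.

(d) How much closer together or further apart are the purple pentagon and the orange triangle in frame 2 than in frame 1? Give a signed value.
-0.9

Distance in frame 1: 7.8. Distance in frame 2: 6.9.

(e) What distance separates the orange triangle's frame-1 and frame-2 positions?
3.7

The orange triangle moved from (1.9, 10.4) to (4.9, 8.3), a distance of √(3.0² + 2.1²) ≈ 3.7.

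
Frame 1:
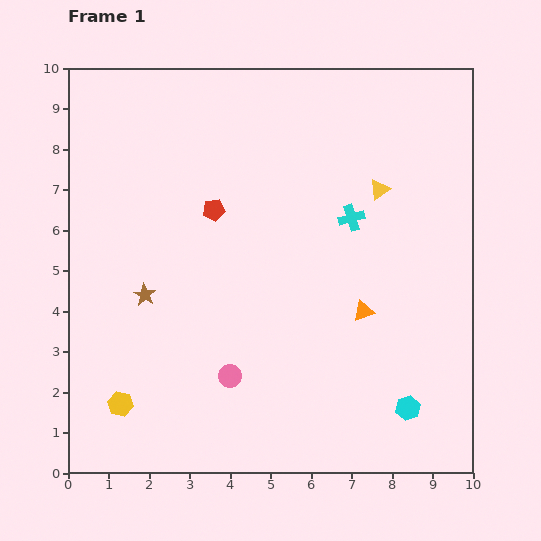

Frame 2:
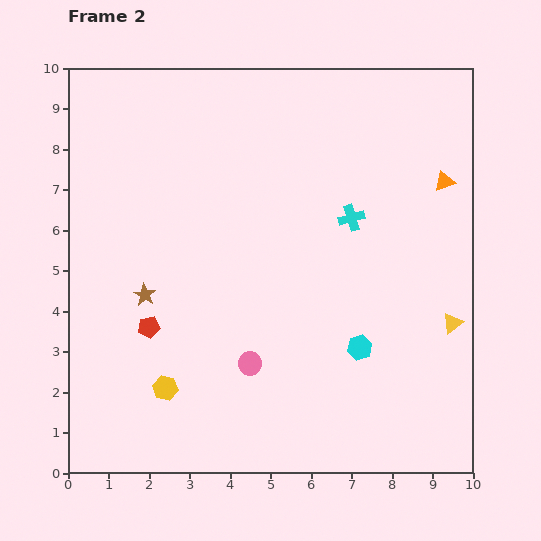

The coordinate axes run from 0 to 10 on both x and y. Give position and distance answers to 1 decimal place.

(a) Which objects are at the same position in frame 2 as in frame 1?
the brown star, the cyan cross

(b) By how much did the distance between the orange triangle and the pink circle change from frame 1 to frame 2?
+2.9

Distance in frame 1: 3.7. Distance in frame 2: 6.6.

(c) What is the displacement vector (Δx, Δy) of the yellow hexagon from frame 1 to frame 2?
(1.1, 0.4)

The yellow hexagon was at (1.3, 1.7) in frame 1 and (2.4, 2.1) in frame 2.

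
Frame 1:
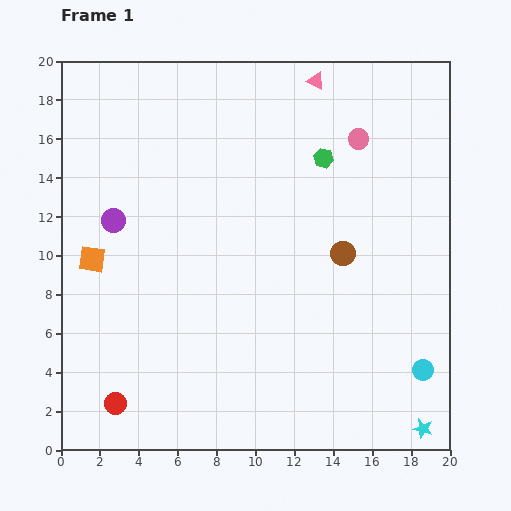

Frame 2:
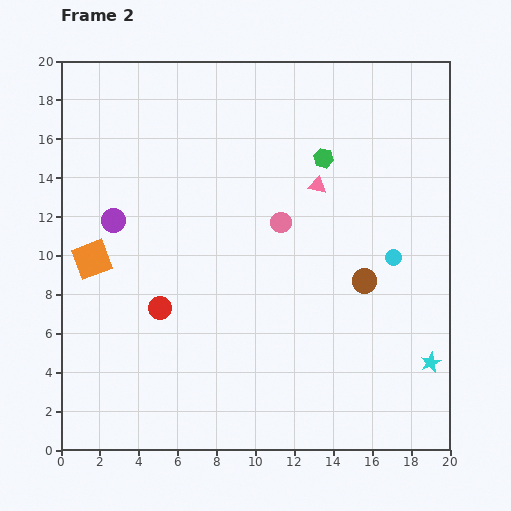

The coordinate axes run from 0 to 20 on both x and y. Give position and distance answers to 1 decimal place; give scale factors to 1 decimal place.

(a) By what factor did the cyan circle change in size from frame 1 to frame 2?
0.7×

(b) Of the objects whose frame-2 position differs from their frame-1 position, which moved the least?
the brown circle

(moved 1.8)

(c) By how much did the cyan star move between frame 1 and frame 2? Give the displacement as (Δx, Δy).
(0.4, 3.4)

The cyan star was at (18.6, 1.1) in frame 1 and (19.0, 4.5) in frame 2.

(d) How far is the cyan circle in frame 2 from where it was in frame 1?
6.0

The cyan circle moved from (18.6, 4.1) to (17.1, 9.9), a distance of √(1.5² + 5.8²) ≈ 6.0.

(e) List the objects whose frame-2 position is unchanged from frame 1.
the green hexagon, the purple circle, the orange square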